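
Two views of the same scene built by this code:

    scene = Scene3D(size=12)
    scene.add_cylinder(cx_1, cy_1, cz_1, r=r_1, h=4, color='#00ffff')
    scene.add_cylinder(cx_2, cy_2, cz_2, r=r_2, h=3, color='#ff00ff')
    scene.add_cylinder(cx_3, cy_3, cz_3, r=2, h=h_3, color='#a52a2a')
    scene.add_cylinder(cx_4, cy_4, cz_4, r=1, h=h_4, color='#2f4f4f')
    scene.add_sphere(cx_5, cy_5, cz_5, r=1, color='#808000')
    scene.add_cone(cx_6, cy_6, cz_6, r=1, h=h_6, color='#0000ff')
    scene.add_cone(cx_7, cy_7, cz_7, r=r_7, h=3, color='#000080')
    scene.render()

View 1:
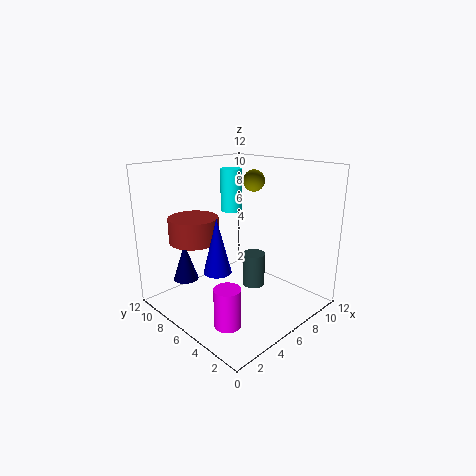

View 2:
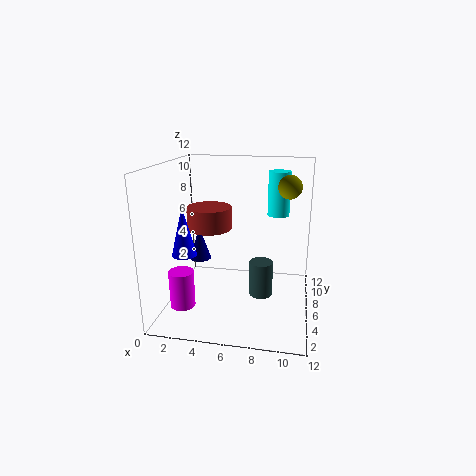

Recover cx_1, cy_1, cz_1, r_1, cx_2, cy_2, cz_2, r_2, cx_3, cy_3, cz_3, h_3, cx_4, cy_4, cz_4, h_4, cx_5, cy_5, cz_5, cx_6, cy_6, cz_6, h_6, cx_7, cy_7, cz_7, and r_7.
cx_1 = 9
cy_1 = 10
cz_1 = 7
r_1 = 1
cx_2 = 2
cy_2 = 3
cz_2 = 1
r_2 = 1
cx_3 = 3
cy_3 = 8
cz_3 = 6
h_3 = 2
cx_4 = 8
cy_4 = 6
cz_4 = 1
h_4 = 3
cx_5 = 10
cy_5 = 8
cz_5 = 10
cx_6 = 2
cy_6 = 4
cz_6 = 5
h_6 = 4
cx_7 = 2
cy_7 = 8
cz_7 = 3
r_7 = 1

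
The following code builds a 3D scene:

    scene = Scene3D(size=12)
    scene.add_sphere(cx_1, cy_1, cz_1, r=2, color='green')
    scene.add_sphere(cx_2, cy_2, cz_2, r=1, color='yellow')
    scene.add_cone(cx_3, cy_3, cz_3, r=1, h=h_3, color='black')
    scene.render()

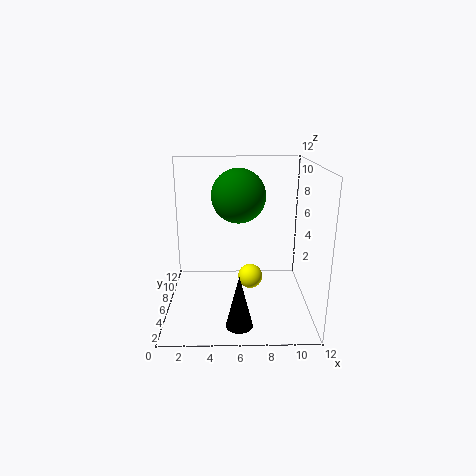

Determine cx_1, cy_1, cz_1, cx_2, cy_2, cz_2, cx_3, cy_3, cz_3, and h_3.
cx_1 = 6; cy_1 = 4; cz_1 = 10; cx_2 = 7; cy_2 = 5; cz_2 = 3; cx_3 = 6; cy_3 = 1; cz_3 = 1; h_3 = 4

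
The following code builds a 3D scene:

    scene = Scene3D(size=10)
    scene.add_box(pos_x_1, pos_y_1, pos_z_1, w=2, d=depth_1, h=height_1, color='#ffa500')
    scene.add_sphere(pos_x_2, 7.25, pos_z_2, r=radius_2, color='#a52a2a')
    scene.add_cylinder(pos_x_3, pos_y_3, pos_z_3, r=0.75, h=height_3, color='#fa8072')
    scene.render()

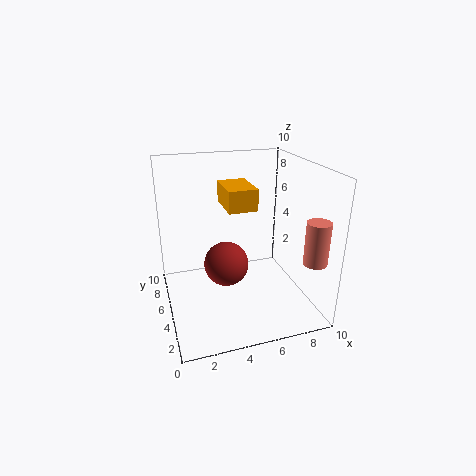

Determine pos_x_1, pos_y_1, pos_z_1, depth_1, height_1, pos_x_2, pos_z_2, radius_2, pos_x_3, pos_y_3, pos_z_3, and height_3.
pos_x_1 = 4.25, pos_y_1 = 4.5, pos_z_1 = 7, depth_1 = 3, height_1 = 1.5, pos_x_2 = 4.75, pos_z_2 = 1.75, radius_2 = 1.75, pos_x_3 = 8.75, pos_y_3 = 1, pos_z_3 = 4.5, height_3 = 2.75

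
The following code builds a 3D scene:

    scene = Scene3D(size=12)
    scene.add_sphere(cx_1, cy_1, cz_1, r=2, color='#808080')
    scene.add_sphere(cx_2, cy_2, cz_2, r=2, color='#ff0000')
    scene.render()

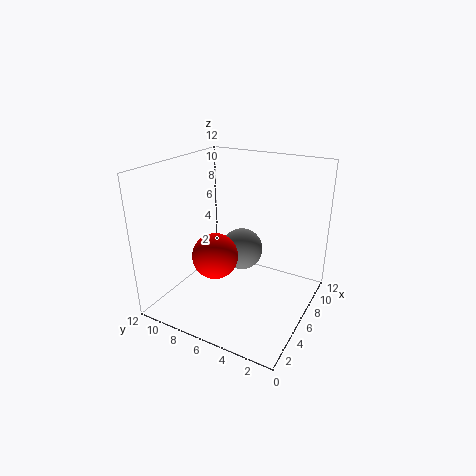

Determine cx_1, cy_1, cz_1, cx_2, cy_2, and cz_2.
cx_1 = 9.5
cy_1 = 7.5
cz_1 = 3
cx_2 = 5.5
cy_2 = 8
cz_2 = 4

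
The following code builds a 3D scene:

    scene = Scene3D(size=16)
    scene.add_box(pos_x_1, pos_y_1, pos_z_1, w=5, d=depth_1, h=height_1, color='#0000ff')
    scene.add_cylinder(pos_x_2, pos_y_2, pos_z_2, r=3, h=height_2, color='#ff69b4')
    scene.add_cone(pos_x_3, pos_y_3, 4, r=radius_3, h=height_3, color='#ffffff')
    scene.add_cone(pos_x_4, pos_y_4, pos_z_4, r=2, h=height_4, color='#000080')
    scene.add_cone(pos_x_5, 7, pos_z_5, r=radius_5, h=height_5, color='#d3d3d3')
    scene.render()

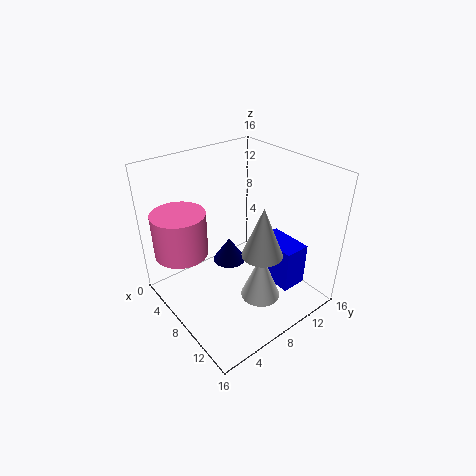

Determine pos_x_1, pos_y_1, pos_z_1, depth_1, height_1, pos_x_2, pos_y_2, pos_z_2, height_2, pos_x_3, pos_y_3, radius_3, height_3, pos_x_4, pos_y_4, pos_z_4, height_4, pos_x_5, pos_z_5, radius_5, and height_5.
pos_x_1 = 8; pos_y_1 = 11; pos_z_1 = 2; depth_1 = 3; height_1 = 5; pos_x_2 = 4; pos_y_2 = 3; pos_z_2 = 6; height_2 = 5; pos_x_3 = 13; pos_y_3 = 7; radius_3 = 2; height_3 = 5; pos_x_4 = 5; pos_y_4 = 9; pos_z_4 = 3; height_4 = 3; pos_x_5 = 13; pos_z_5 = 9; radius_5 = 2; height_5 = 5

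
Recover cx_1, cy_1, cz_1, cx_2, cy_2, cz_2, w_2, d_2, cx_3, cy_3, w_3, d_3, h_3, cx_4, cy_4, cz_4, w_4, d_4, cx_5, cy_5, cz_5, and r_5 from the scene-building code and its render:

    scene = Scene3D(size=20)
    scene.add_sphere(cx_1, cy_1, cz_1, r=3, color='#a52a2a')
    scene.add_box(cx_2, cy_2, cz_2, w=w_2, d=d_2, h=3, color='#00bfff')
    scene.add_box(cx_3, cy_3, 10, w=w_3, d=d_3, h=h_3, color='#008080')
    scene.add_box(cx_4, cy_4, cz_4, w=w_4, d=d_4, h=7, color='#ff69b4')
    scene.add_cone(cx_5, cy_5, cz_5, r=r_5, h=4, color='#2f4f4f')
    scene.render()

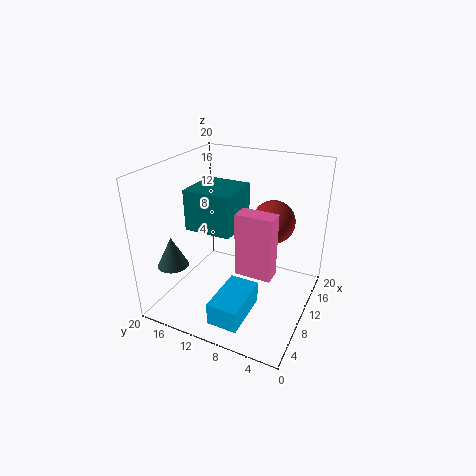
cx_1 = 13; cy_1 = 6; cz_1 = 12; cx_2 = 1; cy_2 = 6; cz_2 = 2; w_2 = 7; d_2 = 4; cx_3 = 9; cy_3 = 11; w_3 = 7; d_3 = 7; h_3 = 6; cx_4 = 1; cy_4 = 2; cz_4 = 11; w_4 = 2; d_4 = 4; cx_5 = 3; cy_5 = 16; cz_5 = 8; r_5 = 2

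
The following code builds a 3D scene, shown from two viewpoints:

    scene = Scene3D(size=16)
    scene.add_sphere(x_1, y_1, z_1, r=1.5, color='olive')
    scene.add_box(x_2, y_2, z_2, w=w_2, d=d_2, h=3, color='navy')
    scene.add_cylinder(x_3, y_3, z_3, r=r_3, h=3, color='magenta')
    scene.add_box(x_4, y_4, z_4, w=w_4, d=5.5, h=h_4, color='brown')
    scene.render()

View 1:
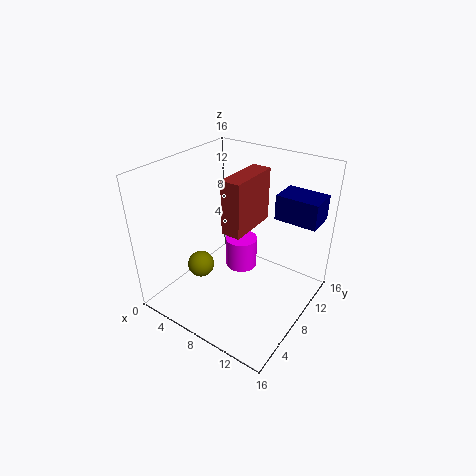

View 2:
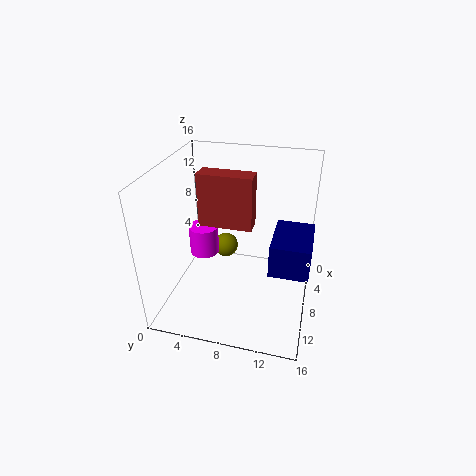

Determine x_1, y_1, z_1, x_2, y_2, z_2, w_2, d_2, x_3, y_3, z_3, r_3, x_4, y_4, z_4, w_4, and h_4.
x_1 = 4.5, y_1 = 5.5, z_1 = 4.5, x_2 = 10, y_2 = 12.5, z_2 = 9, w_2 = 5, d_2 = 3.5, x_3 = 10.5, y_3 = 5, z_3 = 7.5, r_3 = 1.5, x_4 = 8.5, y_4 = 4.5, z_4 = 10.5, w_4 = 2, h_4 = 5.5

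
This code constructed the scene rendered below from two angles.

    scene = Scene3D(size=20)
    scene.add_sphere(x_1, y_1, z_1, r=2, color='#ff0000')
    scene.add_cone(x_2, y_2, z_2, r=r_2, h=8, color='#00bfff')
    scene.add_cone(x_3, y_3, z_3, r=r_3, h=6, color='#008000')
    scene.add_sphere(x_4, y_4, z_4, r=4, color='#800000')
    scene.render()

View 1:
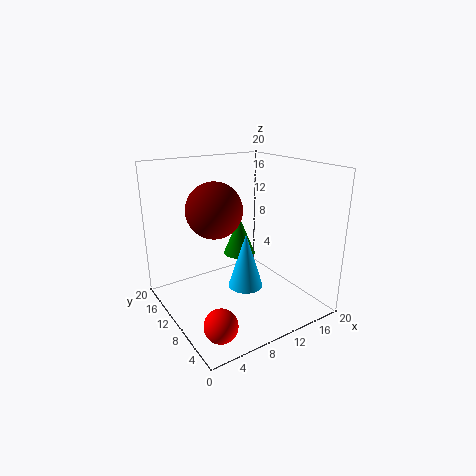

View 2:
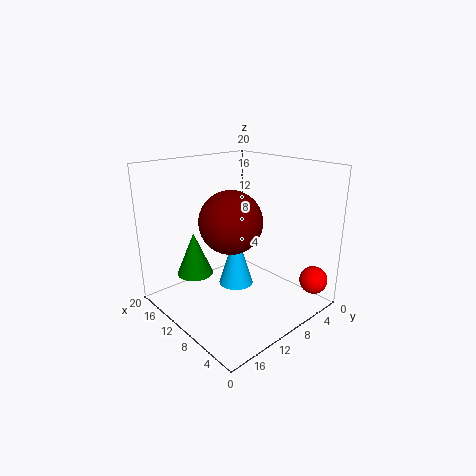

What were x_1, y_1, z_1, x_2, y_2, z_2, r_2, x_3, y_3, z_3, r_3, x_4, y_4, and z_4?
x_1 = 2.5; y_1 = 2; z_1 = 3.5; x_2 = 11; y_2 = 9.5; z_2 = 2.5; r_2 = 2.5; x_3 = 13.5; y_3 = 15; z_3 = 5; r_3 = 2.5; x_4 = 8; y_4 = 13; z_4 = 13.5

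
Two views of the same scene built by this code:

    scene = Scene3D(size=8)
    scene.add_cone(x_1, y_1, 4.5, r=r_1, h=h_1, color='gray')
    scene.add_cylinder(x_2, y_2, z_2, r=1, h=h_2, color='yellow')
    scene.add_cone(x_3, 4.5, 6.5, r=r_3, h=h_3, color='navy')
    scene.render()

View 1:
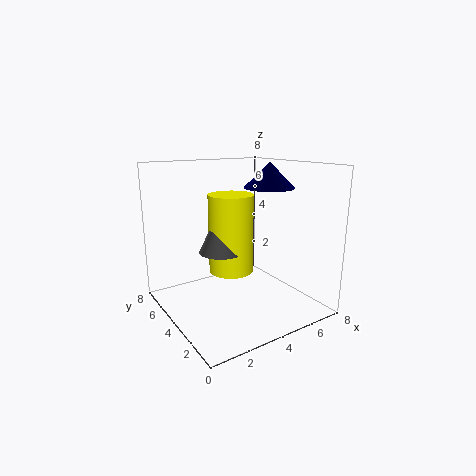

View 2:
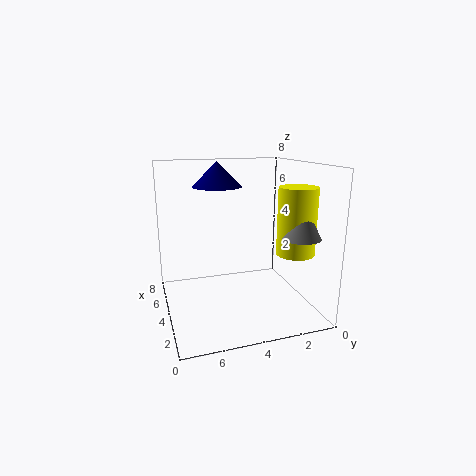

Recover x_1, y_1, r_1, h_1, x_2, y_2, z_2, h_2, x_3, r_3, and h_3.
x_1 = 1.5; y_1 = 1.5; r_1 = 1; h_1 = 2; x_2 = 2; y_2 = 1.5; z_2 = 3.5; h_2 = 3.5; x_3 = 6.5; r_3 = 1.5; h_3 = 1.5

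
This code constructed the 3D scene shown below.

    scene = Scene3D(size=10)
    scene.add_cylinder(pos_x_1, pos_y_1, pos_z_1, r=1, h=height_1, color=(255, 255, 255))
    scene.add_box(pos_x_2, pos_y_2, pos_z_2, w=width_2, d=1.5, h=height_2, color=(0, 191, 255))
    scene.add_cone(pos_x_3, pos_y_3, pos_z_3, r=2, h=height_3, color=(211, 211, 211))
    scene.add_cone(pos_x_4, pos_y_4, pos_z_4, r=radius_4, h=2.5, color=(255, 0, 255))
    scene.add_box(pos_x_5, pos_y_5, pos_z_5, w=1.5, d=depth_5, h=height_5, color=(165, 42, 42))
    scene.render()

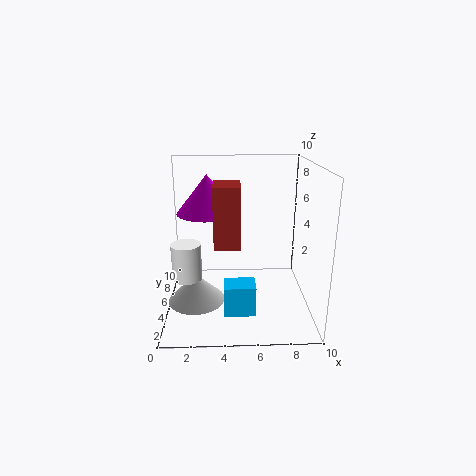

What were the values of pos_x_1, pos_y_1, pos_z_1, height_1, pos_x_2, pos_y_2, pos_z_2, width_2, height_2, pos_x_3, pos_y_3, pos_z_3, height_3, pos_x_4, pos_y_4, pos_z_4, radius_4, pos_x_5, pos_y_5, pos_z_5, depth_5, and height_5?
pos_x_1 = 1.5; pos_y_1 = 4; pos_z_1 = 2.5; height_1 = 2.5; pos_x_2 = 4; pos_y_2 = 1.5; pos_z_2 = 1; width_2 = 2; height_2 = 2; pos_x_3 = 2; pos_y_3 = 4.5; pos_z_3 = 0.5; height_3 = 2; pos_x_4 = 3; pos_y_4 = 4.5; pos_z_4 = 7; radius_4 = 2; pos_x_5 = 3.5; pos_y_5 = 0.5; pos_z_5 = 6; depth_5 = 2; height_5 = 3.5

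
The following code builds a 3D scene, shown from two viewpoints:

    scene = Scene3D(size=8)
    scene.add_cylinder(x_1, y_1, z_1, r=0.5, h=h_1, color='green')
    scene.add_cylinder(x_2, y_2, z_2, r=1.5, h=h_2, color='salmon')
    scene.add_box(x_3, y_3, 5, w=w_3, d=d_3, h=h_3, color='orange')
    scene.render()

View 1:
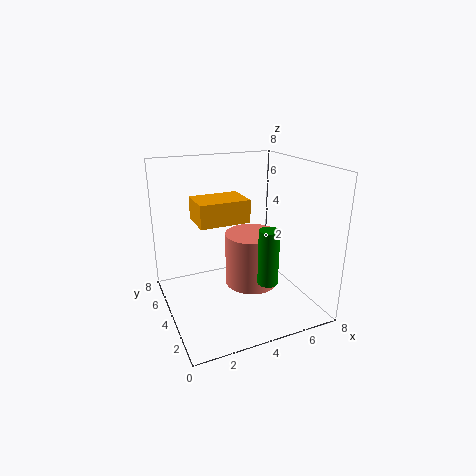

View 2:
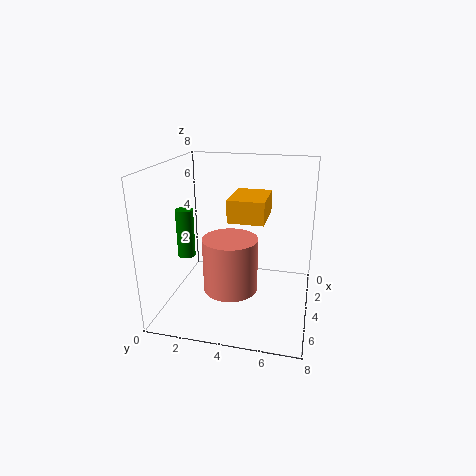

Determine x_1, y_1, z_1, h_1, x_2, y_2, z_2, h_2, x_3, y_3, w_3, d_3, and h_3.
x_1 = 4.25
y_1 = 1
z_1 = 2.75
h_1 = 2.75
x_2 = 4.75
y_2 = 3.75
z_2 = 1.25
h_2 = 3
x_3 = 1.75
y_3 = 3.5
w_3 = 2.75
d_3 = 2
h_3 = 1.25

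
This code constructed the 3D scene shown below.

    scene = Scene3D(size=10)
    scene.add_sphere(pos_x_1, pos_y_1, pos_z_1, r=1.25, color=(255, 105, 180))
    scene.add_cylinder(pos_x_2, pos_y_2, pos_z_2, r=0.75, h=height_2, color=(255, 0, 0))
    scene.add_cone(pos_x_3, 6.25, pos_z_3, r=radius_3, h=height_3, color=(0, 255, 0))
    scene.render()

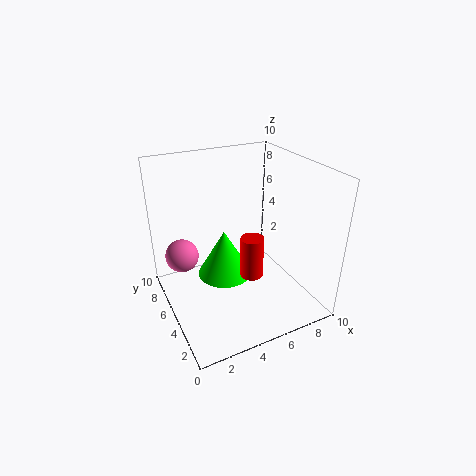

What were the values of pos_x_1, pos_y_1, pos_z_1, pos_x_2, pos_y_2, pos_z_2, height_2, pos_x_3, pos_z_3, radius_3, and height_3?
pos_x_1 = 1.75
pos_y_1 = 8
pos_z_1 = 2.75
pos_x_2 = 5
pos_y_2 = 3
pos_z_2 = 3.25
height_2 = 2.75
pos_x_3 = 4.5
pos_z_3 = 1.5
radius_3 = 2
height_3 = 3.5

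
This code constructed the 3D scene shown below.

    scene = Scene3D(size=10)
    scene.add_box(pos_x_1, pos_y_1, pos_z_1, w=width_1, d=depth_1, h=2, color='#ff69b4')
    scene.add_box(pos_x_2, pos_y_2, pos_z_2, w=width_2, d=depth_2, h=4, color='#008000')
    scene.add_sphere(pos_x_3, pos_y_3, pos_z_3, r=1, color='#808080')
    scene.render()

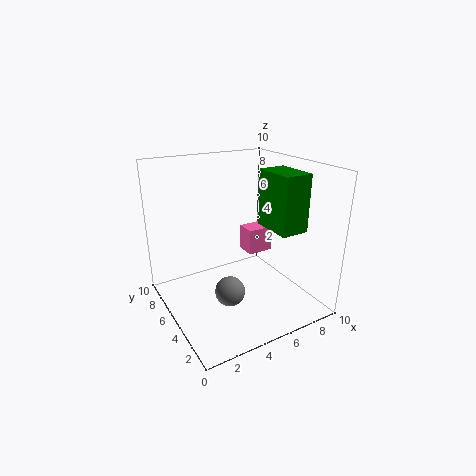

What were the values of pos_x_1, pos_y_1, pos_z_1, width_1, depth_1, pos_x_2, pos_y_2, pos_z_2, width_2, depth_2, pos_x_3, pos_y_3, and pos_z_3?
pos_x_1 = 7
pos_y_1 = 6.5
pos_z_1 = 2.5
width_1 = 2
depth_1 = 1.5
pos_x_2 = 7
pos_y_2 = 2.5
pos_z_2 = 5.5
width_2 = 2
depth_2 = 3
pos_x_3 = 3.5
pos_y_3 = 3.5
pos_z_3 = 2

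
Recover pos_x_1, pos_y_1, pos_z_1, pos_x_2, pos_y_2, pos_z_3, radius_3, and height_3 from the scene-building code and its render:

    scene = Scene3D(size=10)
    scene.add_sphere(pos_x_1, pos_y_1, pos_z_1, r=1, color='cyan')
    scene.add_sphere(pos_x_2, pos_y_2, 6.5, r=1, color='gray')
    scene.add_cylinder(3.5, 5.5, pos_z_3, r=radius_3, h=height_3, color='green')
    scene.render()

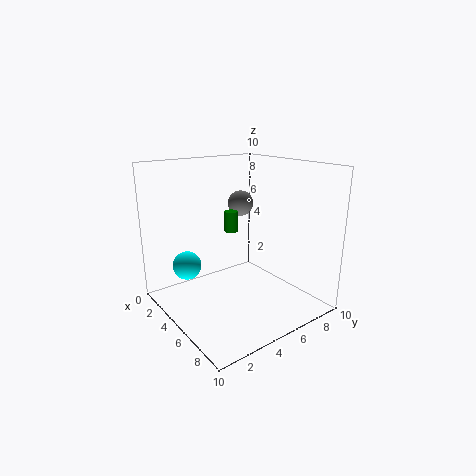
pos_x_1 = 3
pos_y_1 = 2
pos_z_1 = 3
pos_x_2 = 2
pos_y_2 = 7.5
pos_z_3 = 5
radius_3 = 0.5
height_3 = 1.5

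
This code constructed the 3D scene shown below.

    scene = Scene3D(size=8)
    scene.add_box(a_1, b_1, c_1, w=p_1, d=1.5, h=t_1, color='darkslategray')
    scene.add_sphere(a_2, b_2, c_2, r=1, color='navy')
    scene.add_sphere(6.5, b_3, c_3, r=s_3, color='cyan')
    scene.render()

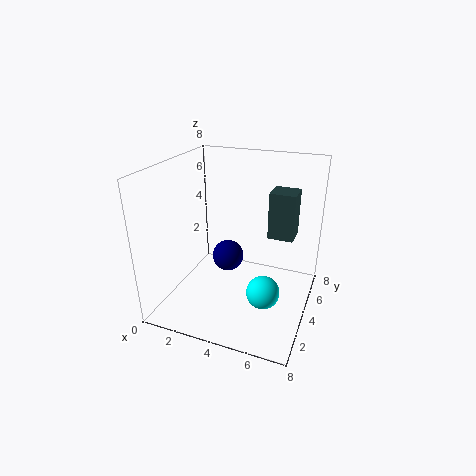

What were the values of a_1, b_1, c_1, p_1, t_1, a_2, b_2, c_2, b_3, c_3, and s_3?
a_1 = 5.25, b_1 = 5.5, c_1 = 3.5, p_1 = 1.5, t_1 = 2.75, a_2 = 2.5, b_2 = 6, c_2 = 1.5, b_3 = 0.75, c_3 = 3.25, s_3 = 0.75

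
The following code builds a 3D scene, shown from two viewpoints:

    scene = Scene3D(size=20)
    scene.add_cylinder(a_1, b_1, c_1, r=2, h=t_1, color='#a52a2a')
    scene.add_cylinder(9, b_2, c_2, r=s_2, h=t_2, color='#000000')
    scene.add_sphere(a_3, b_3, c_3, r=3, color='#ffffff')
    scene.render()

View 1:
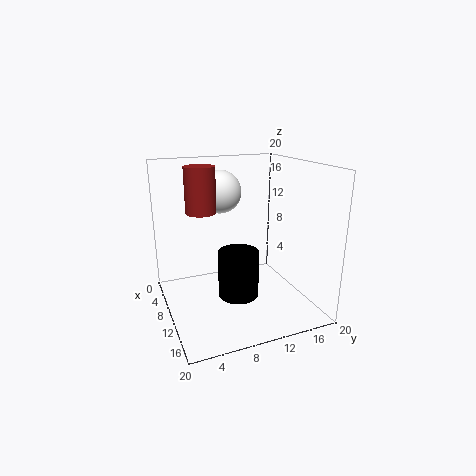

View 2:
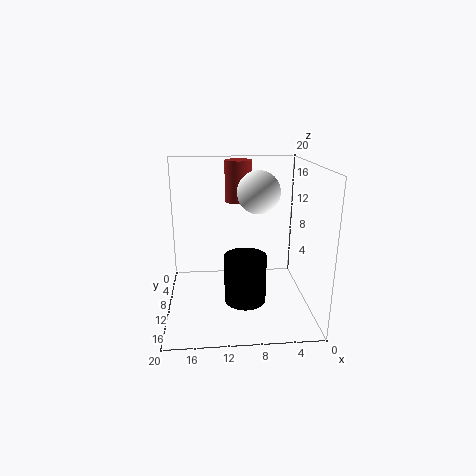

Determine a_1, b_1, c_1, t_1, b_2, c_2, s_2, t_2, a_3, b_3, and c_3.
a_1 = 9.5
b_1 = 5
c_1 = 14
t_1 = 6
b_2 = 10.5
c_2 = 0.5
s_2 = 3
t_2 = 7
a_3 = 7
b_3 = 8.5
c_3 = 16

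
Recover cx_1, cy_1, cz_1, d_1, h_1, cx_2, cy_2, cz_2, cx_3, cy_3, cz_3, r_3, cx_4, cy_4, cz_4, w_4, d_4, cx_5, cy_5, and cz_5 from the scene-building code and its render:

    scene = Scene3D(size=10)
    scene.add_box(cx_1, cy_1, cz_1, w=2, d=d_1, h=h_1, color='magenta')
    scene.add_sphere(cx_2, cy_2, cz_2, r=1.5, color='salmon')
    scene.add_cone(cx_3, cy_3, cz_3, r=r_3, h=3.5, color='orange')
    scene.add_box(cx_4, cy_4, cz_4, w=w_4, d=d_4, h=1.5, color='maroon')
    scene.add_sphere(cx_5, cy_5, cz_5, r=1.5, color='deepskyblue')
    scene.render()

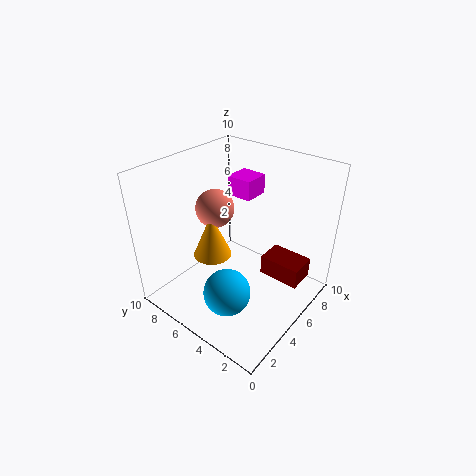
cx_1 = 7.5, cy_1 = 6, cz_1 = 6.5, d_1 = 2, h_1 = 1.5, cx_2 = 6.5, cy_2 = 8.5, cz_2 = 5.5, cx_3 = 5.5, cy_3 = 8, cz_3 = 2, r_3 = 1.5, cx_4 = 6.5, cy_4 = 1, cz_4 = 1.5, w_4 = 2, d_4 = 3, cx_5 = 2, cy_5 = 3.5, cz_5 = 3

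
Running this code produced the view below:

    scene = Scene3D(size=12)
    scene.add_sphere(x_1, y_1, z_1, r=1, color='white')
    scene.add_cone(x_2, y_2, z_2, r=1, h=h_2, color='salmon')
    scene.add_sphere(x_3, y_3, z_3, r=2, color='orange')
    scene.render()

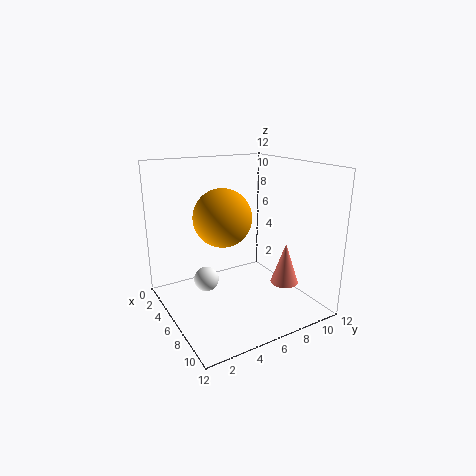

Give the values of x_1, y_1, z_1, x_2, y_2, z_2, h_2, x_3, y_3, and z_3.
x_1 = 6, y_1 = 3, z_1 = 3, x_2 = 11, y_2 = 7, z_2 = 4, h_2 = 3, x_3 = 9, y_3 = 3, z_3 = 9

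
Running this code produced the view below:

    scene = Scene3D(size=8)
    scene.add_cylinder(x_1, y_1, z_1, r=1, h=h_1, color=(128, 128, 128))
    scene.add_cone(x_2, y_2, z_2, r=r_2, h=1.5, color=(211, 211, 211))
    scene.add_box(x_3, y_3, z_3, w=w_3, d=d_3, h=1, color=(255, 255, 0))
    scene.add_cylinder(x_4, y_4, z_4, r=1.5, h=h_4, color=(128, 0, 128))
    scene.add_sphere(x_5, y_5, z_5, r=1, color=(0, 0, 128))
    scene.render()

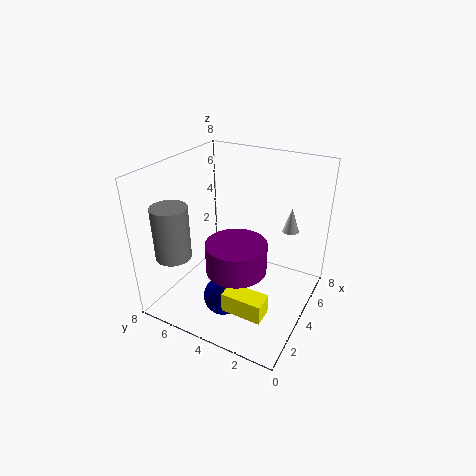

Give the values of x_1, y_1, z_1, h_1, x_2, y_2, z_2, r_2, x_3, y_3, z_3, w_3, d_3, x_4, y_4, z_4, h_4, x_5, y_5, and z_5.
x_1 = 2; y_1 = 7; z_1 = 3; h_1 = 3; x_2 = 7; y_2 = 2; z_2 = 3.5; r_2 = 0.5; x_3 = 0.5; y_3 = 1; z_3 = 2; w_3 = 1; d_3 = 2; x_4 = 2; y_4 = 3; z_4 = 3.5; h_4 = 1.5; x_5 = 1.5; y_5 = 3.5; z_5 = 2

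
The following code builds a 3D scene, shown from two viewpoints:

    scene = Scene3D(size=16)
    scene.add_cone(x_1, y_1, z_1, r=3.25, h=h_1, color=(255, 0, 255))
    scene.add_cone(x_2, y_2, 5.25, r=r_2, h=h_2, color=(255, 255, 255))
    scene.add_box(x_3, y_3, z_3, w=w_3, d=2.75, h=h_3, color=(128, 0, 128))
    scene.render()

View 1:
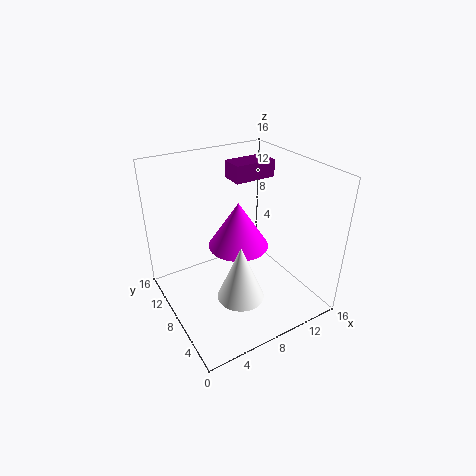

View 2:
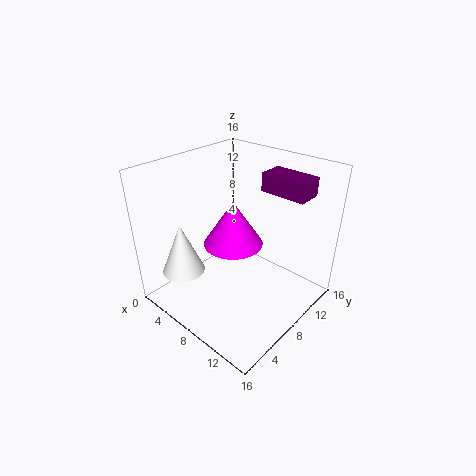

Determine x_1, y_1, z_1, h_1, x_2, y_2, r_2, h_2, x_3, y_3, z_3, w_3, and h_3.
x_1 = 7.75; y_1 = 7.5; z_1 = 7.5; h_1 = 5; x_2 = 5; y_2 = 2.5; r_2 = 2.25; h_2 = 5.5; x_3 = 9.25; y_3 = 10.25; z_3 = 13.25; w_3 = 5; h_3 = 2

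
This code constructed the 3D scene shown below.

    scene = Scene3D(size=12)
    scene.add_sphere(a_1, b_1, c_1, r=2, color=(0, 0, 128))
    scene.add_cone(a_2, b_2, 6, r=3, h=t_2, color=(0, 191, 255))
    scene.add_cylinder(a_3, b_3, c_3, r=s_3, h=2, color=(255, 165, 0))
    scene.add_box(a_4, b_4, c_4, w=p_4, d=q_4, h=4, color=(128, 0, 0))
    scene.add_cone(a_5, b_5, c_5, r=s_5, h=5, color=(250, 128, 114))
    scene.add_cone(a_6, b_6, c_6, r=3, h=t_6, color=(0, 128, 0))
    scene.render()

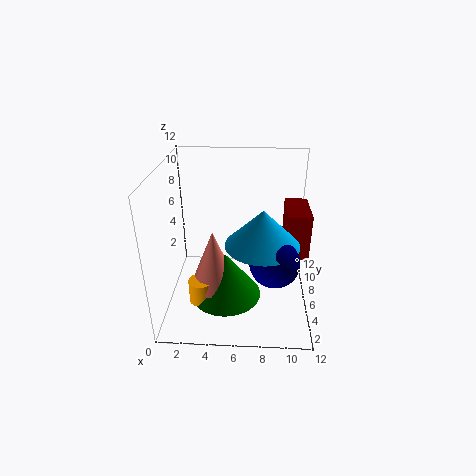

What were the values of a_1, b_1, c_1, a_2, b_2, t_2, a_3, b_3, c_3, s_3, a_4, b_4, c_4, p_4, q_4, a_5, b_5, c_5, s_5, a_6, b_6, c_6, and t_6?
a_1 = 9
b_1 = 4
c_1 = 5
a_2 = 8
b_2 = 5
t_2 = 3
a_3 = 3
b_3 = 4
c_3 = 1
s_3 = 1
a_4 = 10
b_4 = 6
c_4 = 4
p_4 = 2
q_4 = 4
a_5 = 4
b_5 = 5
c_5 = 2
s_5 = 2
a_6 = 5
b_6 = 5
c_6 = 1
t_6 = 4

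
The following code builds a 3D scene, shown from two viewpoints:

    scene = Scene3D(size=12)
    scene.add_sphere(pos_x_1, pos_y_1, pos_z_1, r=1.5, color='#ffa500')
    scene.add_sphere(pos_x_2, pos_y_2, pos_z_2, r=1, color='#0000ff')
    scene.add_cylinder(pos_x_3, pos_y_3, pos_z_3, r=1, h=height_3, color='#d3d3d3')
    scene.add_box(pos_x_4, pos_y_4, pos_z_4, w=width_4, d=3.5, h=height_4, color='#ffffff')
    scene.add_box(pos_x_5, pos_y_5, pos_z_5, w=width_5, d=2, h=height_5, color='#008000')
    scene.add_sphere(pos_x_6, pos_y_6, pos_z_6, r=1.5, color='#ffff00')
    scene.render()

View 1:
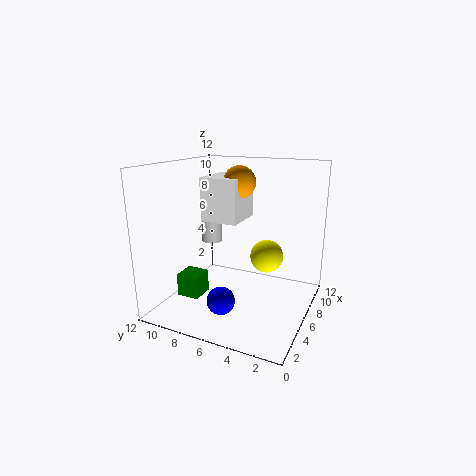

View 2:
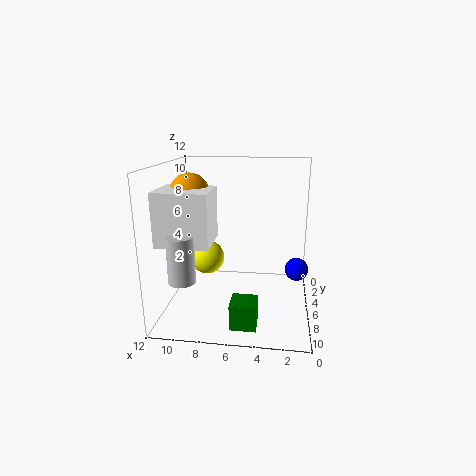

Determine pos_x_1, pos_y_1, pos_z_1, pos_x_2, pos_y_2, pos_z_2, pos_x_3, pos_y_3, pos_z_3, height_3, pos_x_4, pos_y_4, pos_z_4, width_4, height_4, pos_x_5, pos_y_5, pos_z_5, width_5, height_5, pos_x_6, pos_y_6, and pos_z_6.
pos_x_1 = 9.5
pos_y_1 = 7.5
pos_z_1 = 10
pos_x_2 = 1
pos_y_2 = 5
pos_z_2 = 3
pos_x_3 = 9.5
pos_y_3 = 10.5
pos_z_3 = 4
height_3 = 3.5
pos_x_4 = 7.5
pos_y_4 = 7
pos_z_4 = 6.5
width_4 = 4
height_4 = 4
pos_x_5 = 4
pos_y_5 = 9
pos_z_5 = 0.5
width_5 = 2
height_5 = 2
pos_x_6 = 9
pos_y_6 = 4.5
pos_z_6 = 3.5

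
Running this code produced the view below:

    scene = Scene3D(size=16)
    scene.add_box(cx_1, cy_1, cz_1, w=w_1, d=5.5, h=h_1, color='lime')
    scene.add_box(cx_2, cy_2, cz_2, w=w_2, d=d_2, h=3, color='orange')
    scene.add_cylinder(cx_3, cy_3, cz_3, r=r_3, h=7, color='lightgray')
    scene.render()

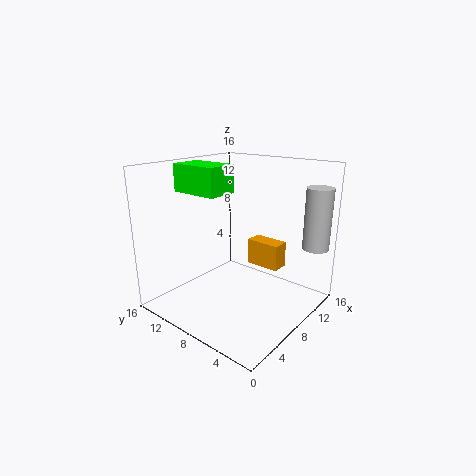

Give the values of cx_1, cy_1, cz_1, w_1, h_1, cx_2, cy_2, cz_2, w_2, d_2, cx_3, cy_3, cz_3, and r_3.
cx_1 = 4.5, cy_1 = 8.5, cz_1 = 13, w_1 = 3.5, h_1 = 3, cx_2 = 10.5, cy_2 = 4.5, cz_2 = 4, w_2 = 2, d_2 = 4, cx_3 = 14, cy_3 = 1.5, cz_3 = 6.5, r_3 = 1.5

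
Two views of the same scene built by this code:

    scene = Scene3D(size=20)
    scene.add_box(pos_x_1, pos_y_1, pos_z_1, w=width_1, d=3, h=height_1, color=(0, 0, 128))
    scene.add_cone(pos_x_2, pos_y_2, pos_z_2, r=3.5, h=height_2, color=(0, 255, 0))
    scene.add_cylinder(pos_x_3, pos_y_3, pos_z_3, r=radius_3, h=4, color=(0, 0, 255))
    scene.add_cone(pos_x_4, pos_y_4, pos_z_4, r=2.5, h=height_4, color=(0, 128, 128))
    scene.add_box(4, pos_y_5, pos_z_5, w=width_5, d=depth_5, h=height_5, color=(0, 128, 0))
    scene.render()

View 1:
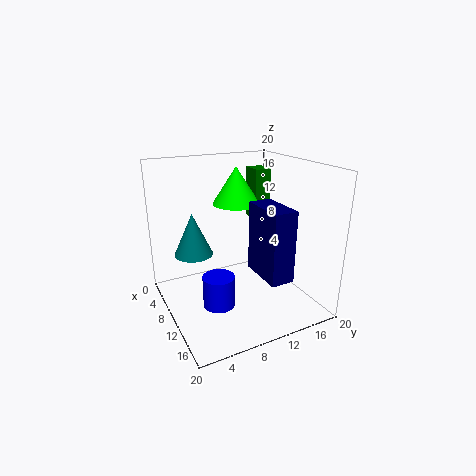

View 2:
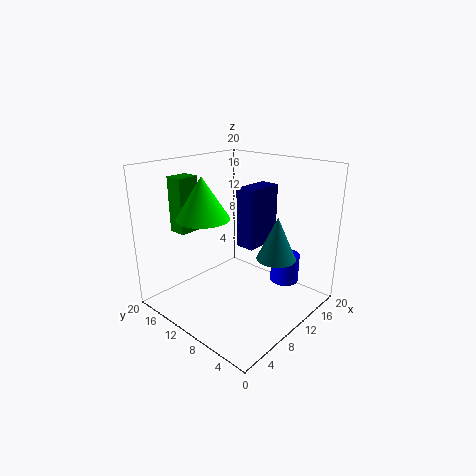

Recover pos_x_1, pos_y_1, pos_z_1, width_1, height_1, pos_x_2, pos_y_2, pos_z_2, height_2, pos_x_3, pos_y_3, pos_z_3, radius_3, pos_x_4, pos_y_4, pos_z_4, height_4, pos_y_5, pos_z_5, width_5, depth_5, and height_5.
pos_x_1 = 13; pos_y_1 = 10; pos_z_1 = 7; width_1 = 6; height_1 = 9; pos_x_2 = 5.5; pos_y_2 = 12; pos_z_2 = 13.5; height_2 = 5.5; pos_x_3 = 14.5; pos_y_3 = 5; pos_z_3 = 3.5; radius_3 = 2; pos_x_4 = 10; pos_y_4 = 3.5; pos_z_4 = 9; height_4 = 5.5; pos_y_5 = 14.5; pos_z_5 = 11; width_5 = 3; depth_5 = 2.5; height_5 = 7.5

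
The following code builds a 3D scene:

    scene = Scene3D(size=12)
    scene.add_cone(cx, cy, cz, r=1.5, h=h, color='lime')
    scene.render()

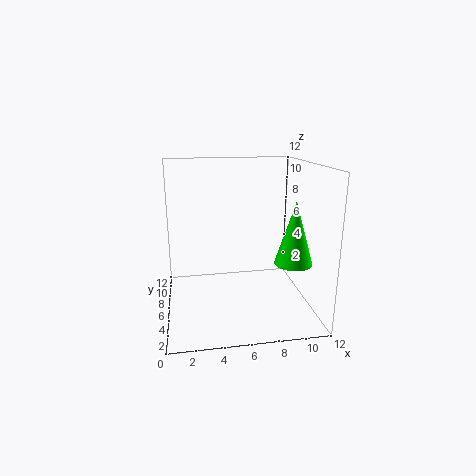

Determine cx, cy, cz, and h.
cx = 10, cy = 3.5, cz = 4.5, h = 5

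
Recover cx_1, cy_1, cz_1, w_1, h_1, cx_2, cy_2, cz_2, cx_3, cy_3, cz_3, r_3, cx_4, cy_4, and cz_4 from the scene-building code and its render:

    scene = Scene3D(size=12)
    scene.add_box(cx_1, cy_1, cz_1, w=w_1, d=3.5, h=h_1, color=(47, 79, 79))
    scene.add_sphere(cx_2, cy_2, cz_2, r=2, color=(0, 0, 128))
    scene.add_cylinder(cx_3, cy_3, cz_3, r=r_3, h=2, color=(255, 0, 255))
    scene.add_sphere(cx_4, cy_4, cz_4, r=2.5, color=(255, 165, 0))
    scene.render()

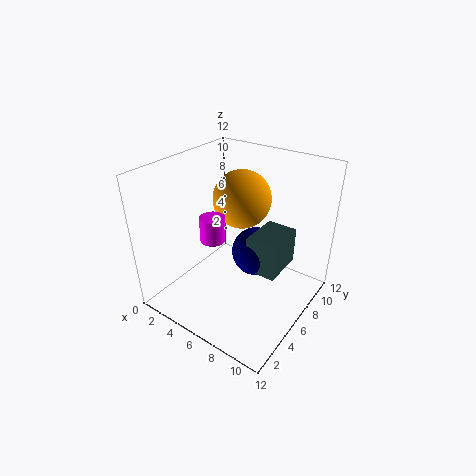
cx_1 = 7.5, cy_1 = 5, cz_1 = 4, w_1 = 2.5, h_1 = 3, cx_2 = 7.5, cy_2 = 6.5, cz_2 = 5, cx_3 = 5, cy_3 = 4, cz_3 = 6.5, r_3 = 1, cx_4 = 5, cy_4 = 8, cz_4 = 8.5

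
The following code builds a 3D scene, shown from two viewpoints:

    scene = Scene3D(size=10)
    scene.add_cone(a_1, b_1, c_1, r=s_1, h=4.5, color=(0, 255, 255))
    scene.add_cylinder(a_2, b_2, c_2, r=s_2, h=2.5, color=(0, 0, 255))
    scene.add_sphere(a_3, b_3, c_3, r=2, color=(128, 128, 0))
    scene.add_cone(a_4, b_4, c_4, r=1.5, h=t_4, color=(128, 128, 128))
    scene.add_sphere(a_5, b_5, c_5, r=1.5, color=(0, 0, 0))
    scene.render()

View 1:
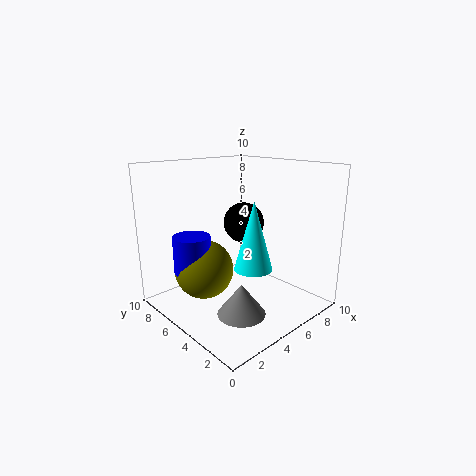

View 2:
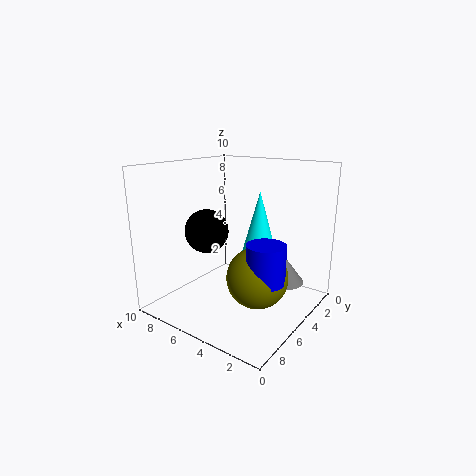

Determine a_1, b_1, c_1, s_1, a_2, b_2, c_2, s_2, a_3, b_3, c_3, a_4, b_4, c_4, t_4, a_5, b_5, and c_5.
a_1 = 4.5
b_1 = 3
c_1 = 3.5
s_1 = 1.25
a_2 = 2
b_2 = 6.25
c_2 = 3
s_2 = 1.25
a_3 = 2.75
b_3 = 6
c_3 = 3
a_4 = 2.75
b_4 = 2.25
c_4 = 1.25
t_4 = 2
a_5 = 6.75
b_5 = 6.25
c_5 = 5.5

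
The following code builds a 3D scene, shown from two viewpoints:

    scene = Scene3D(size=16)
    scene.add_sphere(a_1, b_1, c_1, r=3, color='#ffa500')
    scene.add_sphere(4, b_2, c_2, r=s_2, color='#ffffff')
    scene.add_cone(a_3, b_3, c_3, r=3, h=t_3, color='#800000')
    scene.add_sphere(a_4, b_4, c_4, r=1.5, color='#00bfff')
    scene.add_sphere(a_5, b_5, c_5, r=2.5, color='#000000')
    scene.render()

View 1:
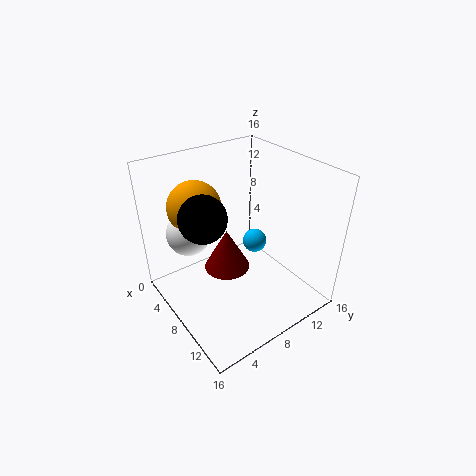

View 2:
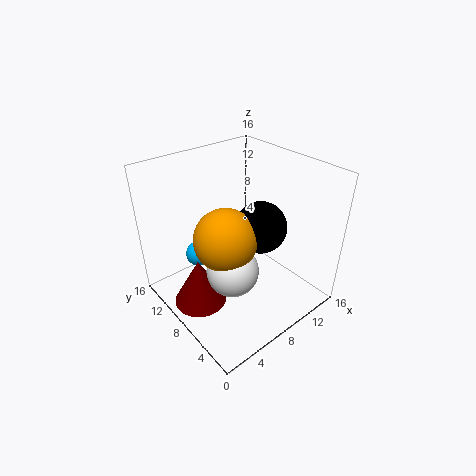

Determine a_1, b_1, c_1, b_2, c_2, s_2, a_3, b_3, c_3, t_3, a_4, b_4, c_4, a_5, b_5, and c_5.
a_1 = 4, b_1 = 5, c_1 = 11, b_2 = 4, c_2 = 8, s_2 = 2.5, a_3 = 3.5, b_3 = 9.5, c_3 = 0.5, t_3 = 5.5, a_4 = 5.5, b_4 = 12.5, c_4 = 4.5, a_5 = 7.5, b_5 = 4, c_5 = 11.5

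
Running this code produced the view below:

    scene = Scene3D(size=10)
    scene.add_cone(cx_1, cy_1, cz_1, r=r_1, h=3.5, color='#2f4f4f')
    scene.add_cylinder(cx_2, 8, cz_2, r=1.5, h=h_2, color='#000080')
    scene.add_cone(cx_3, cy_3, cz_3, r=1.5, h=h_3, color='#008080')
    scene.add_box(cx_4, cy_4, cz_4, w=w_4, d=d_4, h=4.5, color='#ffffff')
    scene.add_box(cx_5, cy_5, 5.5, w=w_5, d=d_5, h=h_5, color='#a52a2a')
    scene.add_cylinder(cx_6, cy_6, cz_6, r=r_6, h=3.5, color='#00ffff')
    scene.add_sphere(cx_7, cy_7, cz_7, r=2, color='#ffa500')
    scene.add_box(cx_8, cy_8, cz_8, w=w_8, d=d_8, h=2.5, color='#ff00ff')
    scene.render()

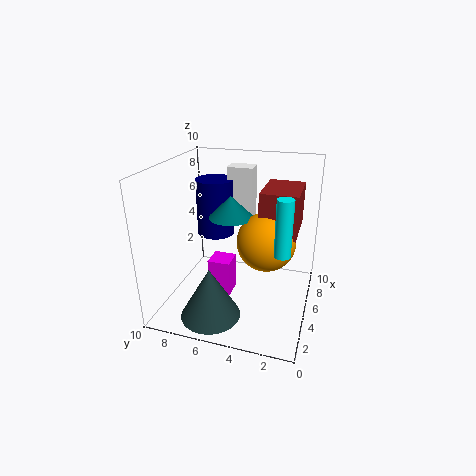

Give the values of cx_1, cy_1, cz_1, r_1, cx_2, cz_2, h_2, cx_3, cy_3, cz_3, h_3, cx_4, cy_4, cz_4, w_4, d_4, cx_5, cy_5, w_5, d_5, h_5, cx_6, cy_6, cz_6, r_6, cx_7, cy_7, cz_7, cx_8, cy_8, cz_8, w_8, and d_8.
cx_1 = 2
cy_1 = 6
cz_1 = 0.5
r_1 = 2
cx_2 = 8.5
cz_2 = 3.5
h_2 = 4.5
cx_3 = 5
cy_3 = 5.5
cz_3 = 6.5
h_3 = 1.5
cx_4 = 8.5
cy_4 = 5
cz_4 = 4.5
w_4 = 1.5
d_4 = 2
cx_5 = 4.5
cy_5 = 1
w_5 = 3.5
d_5 = 2.5
h_5 = 3
cx_6 = 2.5
cy_6 = 1.5
cz_6 = 5.5
r_6 = 0.5
cx_7 = 5
cy_7 = 3
cz_7 = 5
cx_8 = 3
cy_8 = 5
cz_8 = 1.5
w_8 = 1.5
d_8 = 1.5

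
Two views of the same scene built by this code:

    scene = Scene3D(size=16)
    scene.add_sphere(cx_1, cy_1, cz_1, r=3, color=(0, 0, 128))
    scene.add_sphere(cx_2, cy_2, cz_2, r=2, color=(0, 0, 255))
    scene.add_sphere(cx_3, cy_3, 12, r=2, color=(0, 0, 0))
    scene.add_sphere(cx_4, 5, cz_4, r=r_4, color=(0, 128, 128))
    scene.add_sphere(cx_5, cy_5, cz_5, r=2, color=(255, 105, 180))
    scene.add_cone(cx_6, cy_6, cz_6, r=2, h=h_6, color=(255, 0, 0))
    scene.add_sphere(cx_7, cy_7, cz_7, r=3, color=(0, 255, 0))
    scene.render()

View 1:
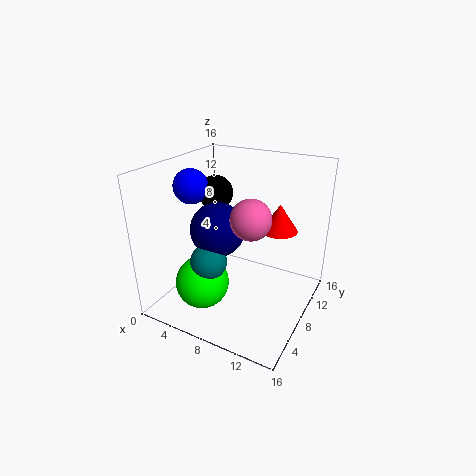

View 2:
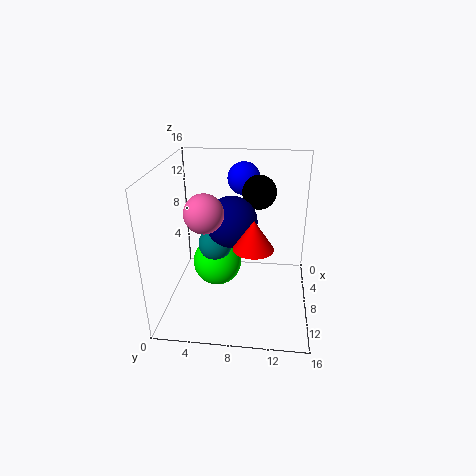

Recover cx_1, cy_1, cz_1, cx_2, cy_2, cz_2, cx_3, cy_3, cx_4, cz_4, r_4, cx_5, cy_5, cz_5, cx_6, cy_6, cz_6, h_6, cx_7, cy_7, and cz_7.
cx_1 = 6
cy_1 = 7
cz_1 = 9
cx_2 = 2
cy_2 = 8
cz_2 = 13
cx_3 = 4
cy_3 = 10
cx_4 = 6
cz_4 = 6
r_4 = 2
cx_5 = 11
cy_5 = 5
cz_5 = 12
cx_6 = 12
cy_6 = 10
cz_6 = 9
h_6 = 3
cx_7 = 5
cy_7 = 5
cz_7 = 3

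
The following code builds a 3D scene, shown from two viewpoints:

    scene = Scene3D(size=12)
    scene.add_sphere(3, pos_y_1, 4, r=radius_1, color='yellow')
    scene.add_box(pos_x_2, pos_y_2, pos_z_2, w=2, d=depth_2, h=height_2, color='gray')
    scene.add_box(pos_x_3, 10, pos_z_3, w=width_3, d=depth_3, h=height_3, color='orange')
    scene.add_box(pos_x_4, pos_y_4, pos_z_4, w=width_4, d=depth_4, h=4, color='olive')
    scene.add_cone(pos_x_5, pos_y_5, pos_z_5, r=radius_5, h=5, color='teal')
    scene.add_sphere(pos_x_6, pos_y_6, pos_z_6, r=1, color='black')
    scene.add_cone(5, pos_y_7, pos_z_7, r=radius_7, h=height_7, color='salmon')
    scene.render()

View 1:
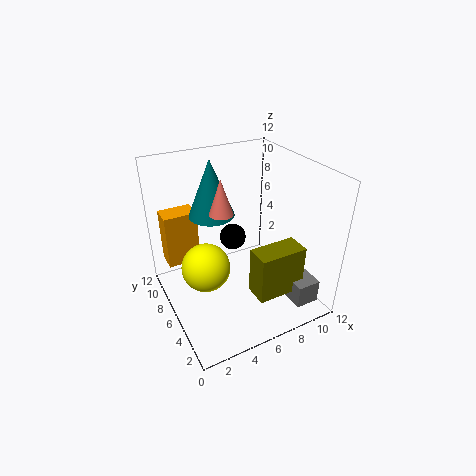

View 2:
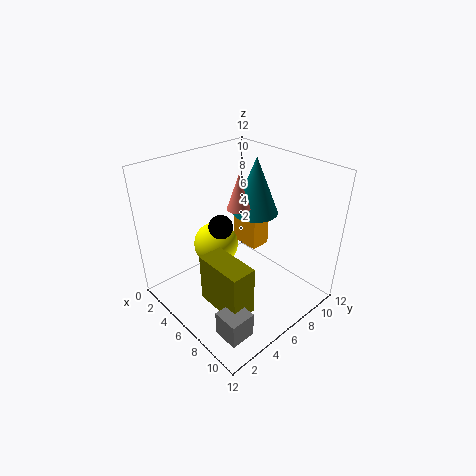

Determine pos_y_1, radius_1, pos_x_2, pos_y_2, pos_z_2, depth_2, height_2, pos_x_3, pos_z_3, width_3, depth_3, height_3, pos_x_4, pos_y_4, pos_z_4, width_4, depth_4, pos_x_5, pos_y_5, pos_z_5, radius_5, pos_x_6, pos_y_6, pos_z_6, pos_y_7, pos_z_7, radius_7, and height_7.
pos_y_1 = 6
radius_1 = 2
pos_x_2 = 9
pos_y_2 = 1
pos_z_2 = 1
depth_2 = 2
height_2 = 2
pos_x_3 = 1
pos_z_3 = 2
width_3 = 3
depth_3 = 2
height_3 = 5
pos_x_4 = 6
pos_y_4 = 2
pos_z_4 = 2
width_4 = 4
depth_4 = 2
pos_x_5 = 5
pos_y_5 = 9
pos_z_5 = 7
radius_5 = 2
pos_x_6 = 5
pos_y_6 = 5
pos_z_6 = 7
pos_y_7 = 7
pos_z_7 = 8
radius_7 = 1
height_7 = 3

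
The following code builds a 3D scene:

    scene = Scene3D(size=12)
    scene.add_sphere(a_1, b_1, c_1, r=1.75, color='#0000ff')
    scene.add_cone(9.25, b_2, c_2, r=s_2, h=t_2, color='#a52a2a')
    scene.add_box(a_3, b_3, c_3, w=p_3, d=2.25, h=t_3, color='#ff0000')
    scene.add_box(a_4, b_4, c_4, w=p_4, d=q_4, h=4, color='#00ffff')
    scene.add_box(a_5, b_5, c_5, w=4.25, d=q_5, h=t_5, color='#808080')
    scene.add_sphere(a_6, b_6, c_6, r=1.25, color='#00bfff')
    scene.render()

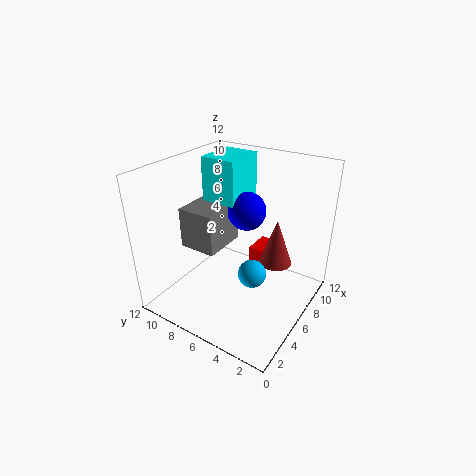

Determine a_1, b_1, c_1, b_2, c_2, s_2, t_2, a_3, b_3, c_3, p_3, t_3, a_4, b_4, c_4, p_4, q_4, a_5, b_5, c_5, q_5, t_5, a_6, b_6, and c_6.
a_1 = 9, b_1 = 7, c_1 = 7, b_2 = 4, c_2 = 2.5, s_2 = 1.5, t_2 = 4.25, a_3 = 8.75, b_3 = 4.25, c_3 = 2, p_3 = 2.5, t_3 = 1.5, a_4 = 7.5, b_4 = 7.5, c_4 = 7.75, p_4 = 4, q_4 = 3.25, a_5 = 5.25, b_5 = 8.25, c_5 = 3.75, q_5 = 3.5, t_5 = 3.75, a_6 = 6.75, b_6 = 5, c_6 = 2.25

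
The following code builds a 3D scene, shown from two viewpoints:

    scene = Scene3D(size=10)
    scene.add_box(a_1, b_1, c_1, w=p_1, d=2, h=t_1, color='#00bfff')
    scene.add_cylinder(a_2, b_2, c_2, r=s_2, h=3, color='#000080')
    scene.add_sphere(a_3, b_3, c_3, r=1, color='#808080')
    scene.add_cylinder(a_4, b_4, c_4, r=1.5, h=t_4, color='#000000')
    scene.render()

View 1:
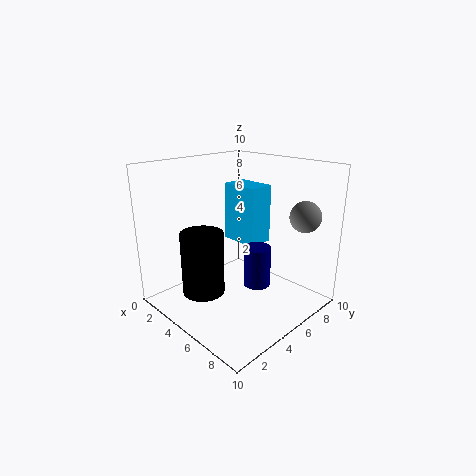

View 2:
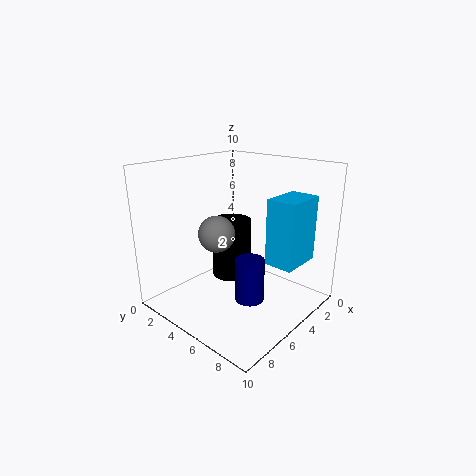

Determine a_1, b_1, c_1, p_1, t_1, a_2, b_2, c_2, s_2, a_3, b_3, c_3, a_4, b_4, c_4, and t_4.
a_1 = 1.5, b_1 = 7, c_1 = 3.5, p_1 = 3, t_1 = 4.5, a_2 = 5.5, b_2 = 6.5, c_2 = 1, s_2 = 1, a_3 = 9, b_3 = 7, c_3 = 7, a_4 = 3.5, b_4 = 3, c_4 = 1, t_4 = 4.5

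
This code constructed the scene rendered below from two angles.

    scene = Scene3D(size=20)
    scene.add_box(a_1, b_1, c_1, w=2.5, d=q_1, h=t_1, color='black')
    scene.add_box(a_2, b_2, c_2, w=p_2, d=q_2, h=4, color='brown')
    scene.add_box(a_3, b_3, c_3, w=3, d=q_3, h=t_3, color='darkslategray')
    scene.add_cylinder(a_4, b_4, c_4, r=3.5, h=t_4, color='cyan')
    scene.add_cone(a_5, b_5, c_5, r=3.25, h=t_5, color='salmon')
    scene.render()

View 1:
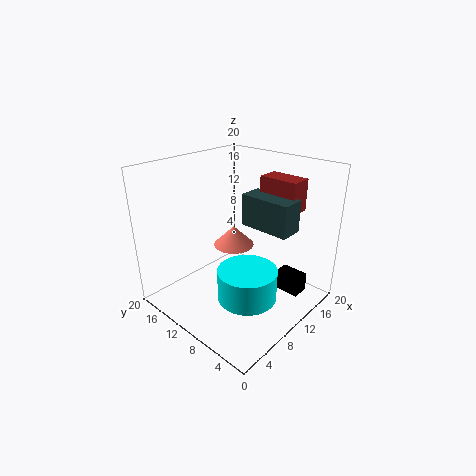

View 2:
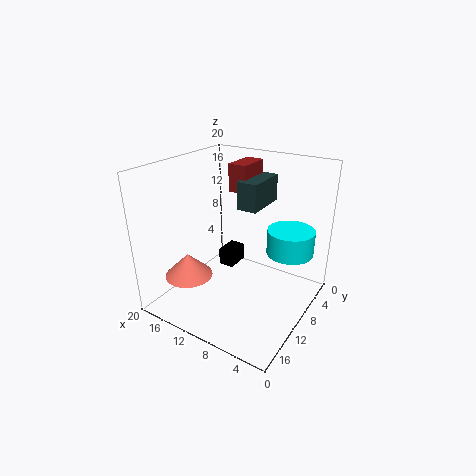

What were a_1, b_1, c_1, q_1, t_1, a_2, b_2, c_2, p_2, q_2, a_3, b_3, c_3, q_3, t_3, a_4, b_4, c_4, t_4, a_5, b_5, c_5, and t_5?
a_1 = 13.75
b_1 = 2.25
c_1 = 1.75
q_1 = 3.75
t_1 = 2.75
a_2 = 10.75
b_2 = 2
c_2 = 15.25
p_2 = 2.75
q_2 = 5
a_3 = 8.5
b_3 = 1.5
c_3 = 13.25
q_3 = 6.5
t_3 = 4
a_4 = 4.75
b_4 = 3.75
c_4 = 6.25
t_4 = 3.75
a_5 = 14.75
b_5 = 15.25
c_5 = 5.25
t_5 = 3.25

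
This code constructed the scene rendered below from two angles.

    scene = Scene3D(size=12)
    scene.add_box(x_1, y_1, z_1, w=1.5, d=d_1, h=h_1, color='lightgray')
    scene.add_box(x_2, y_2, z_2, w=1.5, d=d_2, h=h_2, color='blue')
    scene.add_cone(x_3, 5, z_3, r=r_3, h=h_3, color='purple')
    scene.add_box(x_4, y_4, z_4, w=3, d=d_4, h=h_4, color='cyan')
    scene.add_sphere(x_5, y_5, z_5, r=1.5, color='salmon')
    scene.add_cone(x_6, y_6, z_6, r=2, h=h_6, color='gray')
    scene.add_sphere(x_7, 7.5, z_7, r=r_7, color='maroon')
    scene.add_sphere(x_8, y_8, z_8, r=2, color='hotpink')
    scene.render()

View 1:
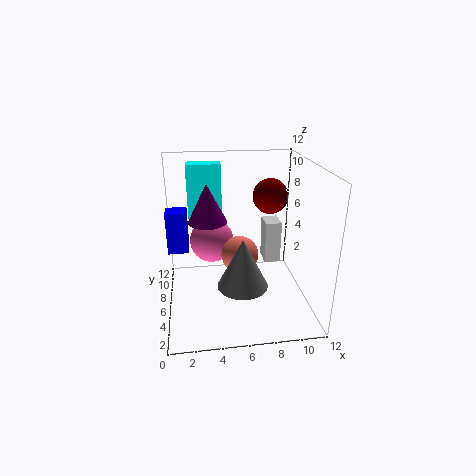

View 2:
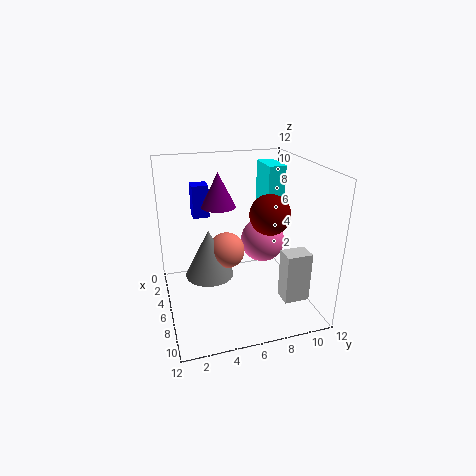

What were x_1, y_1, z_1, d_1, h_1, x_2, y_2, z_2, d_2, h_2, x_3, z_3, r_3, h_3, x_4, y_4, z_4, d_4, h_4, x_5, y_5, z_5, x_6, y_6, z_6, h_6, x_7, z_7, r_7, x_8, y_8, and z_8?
x_1 = 9; y_1 = 8.5; z_1 = 2; d_1 = 2; h_1 = 4; x_2 = 0.5; y_2 = 3; z_2 = 6.5; d_2 = 1.5; h_2 = 3; x_3 = 3.5; z_3 = 8; r_3 = 1.5; h_3 = 3; x_4 = 2; y_4 = 9; z_4 = 6.5; d_4 = 1.5; h_4 = 5; x_5 = 6; y_5 = 5; z_5 = 5; x_6 = 6; y_6 = 3.5; z_6 = 3; h_6 = 4; x_7 = 9; z_7 = 9; r_7 = 1.5; x_8 = 4; y_8 = 9; z_8 = 4.5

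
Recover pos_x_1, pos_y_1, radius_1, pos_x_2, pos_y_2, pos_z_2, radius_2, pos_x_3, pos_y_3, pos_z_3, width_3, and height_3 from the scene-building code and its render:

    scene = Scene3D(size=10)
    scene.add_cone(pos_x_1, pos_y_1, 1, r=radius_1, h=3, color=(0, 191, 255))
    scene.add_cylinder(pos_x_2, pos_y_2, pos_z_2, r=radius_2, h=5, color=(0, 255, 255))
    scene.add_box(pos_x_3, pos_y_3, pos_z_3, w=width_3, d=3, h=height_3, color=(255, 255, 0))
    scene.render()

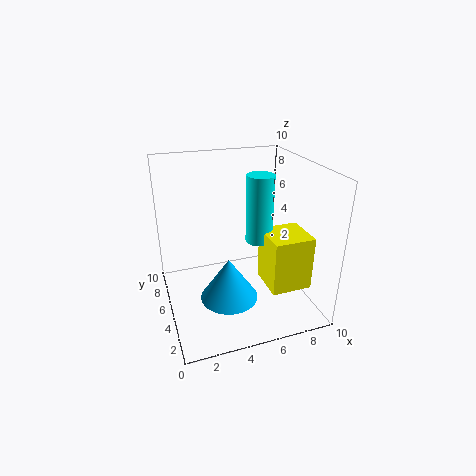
pos_x_1 = 4, pos_y_1 = 4, radius_1 = 2, pos_x_2 = 7, pos_y_2 = 6, pos_z_2 = 4, radius_2 = 1, pos_x_3 = 7, pos_y_3 = 3, pos_z_3 = 1, width_3 = 3, height_3 = 4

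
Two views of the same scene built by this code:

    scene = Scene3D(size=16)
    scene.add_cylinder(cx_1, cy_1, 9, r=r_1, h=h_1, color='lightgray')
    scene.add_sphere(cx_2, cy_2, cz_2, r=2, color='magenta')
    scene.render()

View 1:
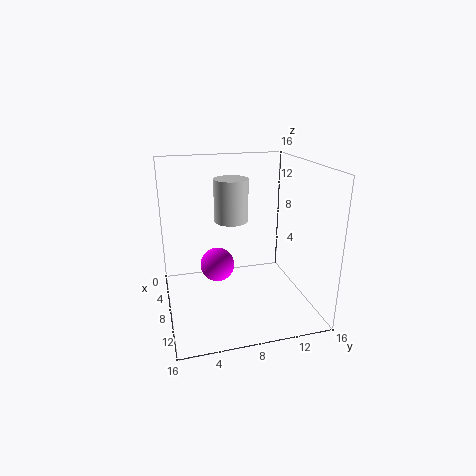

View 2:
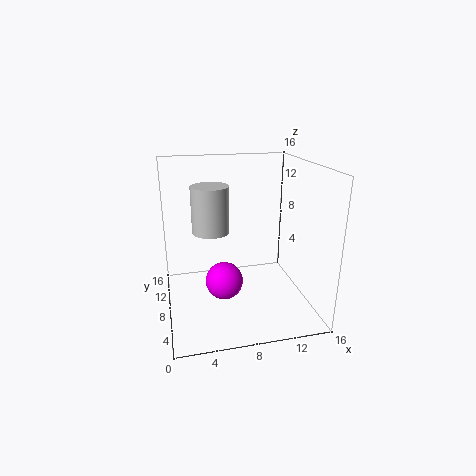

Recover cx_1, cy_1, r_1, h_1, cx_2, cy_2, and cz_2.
cx_1 = 5, cy_1 = 8, r_1 = 2, h_1 = 5, cx_2 = 6, cy_2 = 6, cz_2 = 4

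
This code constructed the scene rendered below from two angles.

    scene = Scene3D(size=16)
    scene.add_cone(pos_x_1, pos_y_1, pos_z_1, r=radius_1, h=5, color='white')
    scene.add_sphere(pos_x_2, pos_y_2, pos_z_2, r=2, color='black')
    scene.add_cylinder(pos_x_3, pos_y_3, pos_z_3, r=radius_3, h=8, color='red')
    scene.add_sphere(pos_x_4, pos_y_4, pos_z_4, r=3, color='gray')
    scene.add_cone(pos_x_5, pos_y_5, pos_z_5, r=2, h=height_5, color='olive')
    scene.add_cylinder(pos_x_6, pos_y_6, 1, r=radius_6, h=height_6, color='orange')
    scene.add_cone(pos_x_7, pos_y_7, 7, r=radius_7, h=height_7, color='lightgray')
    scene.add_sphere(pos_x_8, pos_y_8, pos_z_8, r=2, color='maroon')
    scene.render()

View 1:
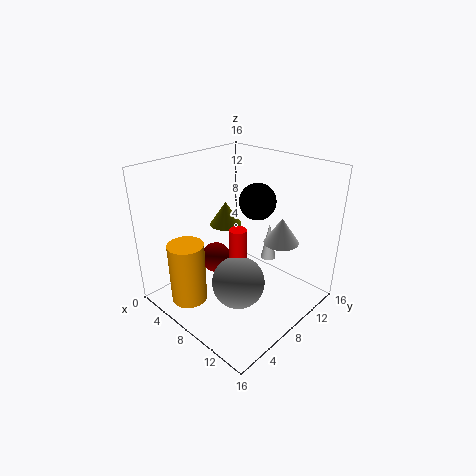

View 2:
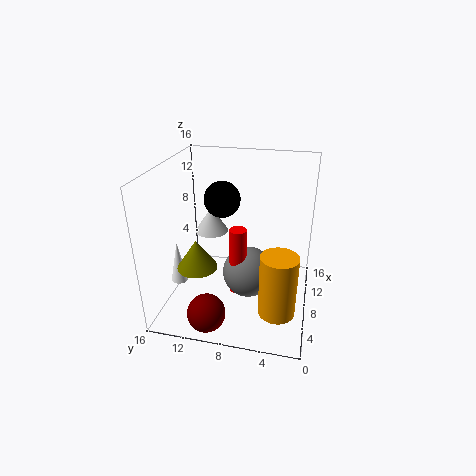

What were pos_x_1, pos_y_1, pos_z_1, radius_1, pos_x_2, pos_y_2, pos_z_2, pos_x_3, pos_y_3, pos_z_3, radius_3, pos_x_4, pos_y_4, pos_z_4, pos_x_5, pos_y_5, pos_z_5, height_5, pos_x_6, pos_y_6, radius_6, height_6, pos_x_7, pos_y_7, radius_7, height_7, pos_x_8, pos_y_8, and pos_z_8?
pos_x_1 = 7
pos_y_1 = 15
pos_z_1 = 2
radius_1 = 1
pos_x_2 = 9
pos_y_2 = 10
pos_z_2 = 12
pos_x_3 = 8
pos_y_3 = 8
pos_z_3 = 1
radius_3 = 1
pos_x_4 = 9
pos_y_4 = 7
pos_z_4 = 3
pos_x_5 = 3
pos_y_5 = 11
pos_z_5 = 7
height_5 = 3
pos_x_6 = 5
pos_y_6 = 3
radius_6 = 2
height_6 = 7
pos_x_7 = 11
pos_y_7 = 12
radius_7 = 2
height_7 = 3
pos_x_8 = 2
pos_y_8 = 10
pos_z_8 = 2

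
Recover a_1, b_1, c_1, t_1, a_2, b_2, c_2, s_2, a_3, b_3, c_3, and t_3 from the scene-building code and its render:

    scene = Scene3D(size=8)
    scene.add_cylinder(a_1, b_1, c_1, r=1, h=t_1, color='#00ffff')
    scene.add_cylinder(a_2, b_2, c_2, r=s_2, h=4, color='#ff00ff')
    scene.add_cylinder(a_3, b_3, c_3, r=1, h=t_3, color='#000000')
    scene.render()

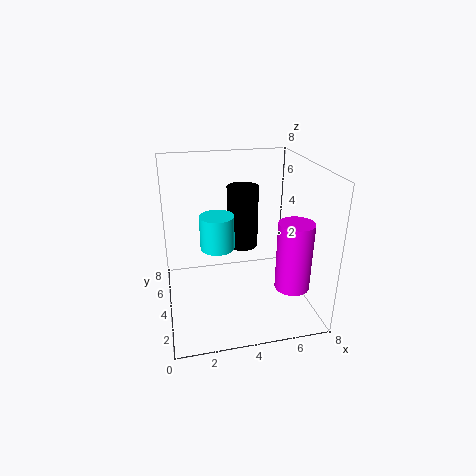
a_1 = 3; b_1 = 5; c_1 = 3; t_1 = 2; a_2 = 7; b_2 = 3; c_2 = 1; s_2 = 1; a_3 = 5; b_3 = 7; c_3 = 2; t_3 = 4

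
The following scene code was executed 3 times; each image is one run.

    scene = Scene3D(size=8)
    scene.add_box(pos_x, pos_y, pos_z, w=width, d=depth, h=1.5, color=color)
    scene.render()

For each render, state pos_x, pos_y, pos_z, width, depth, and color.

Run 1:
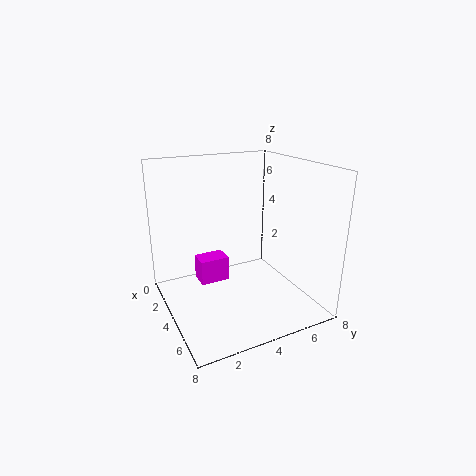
pos_x = 1.5; pos_y = 2.25; pos_z = 0.75; width = 1.25; depth = 1.75; color = 'magenta'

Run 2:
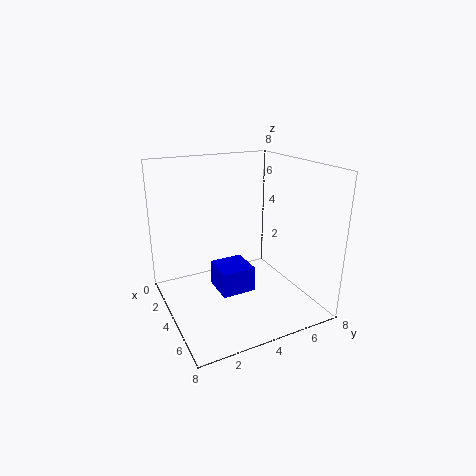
pos_x = 2.25; pos_y = 3; pos_z = 0.5; width = 2; depth = 2; color = 'blue'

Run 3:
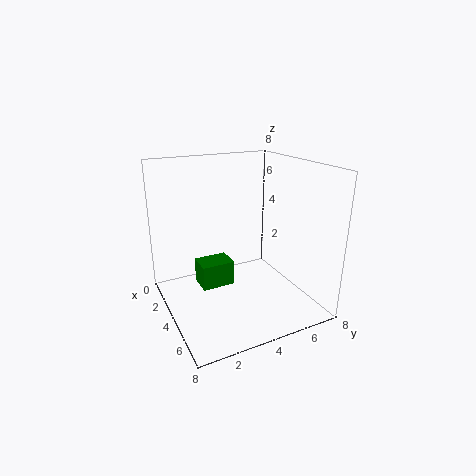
pos_x = 1.5; pos_y = 2.25; pos_z = 0.5; width = 1.5; depth = 2; color = 'green'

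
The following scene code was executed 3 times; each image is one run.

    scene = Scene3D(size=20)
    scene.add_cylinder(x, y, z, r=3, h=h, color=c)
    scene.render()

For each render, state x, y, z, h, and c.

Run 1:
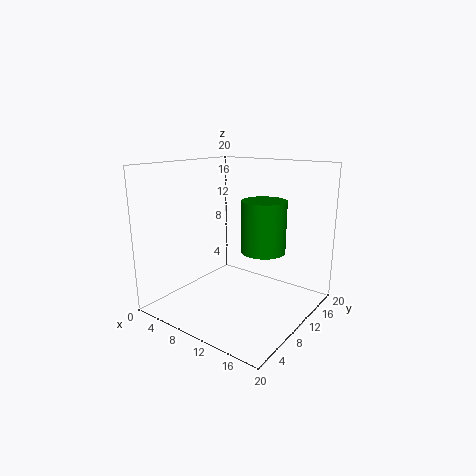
x = 13.5, y = 11, z = 8.5, h = 7, c = 'green'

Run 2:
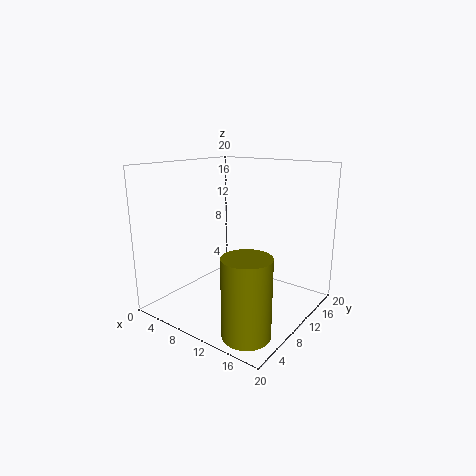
x = 16, y = 3.5, z = 0.5, h = 10, c = 'olive'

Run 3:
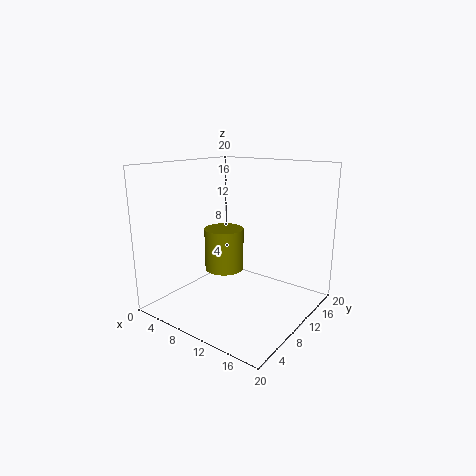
x = 5.5, y = 12.5, z = 3.5, h = 6.5, c = 'olive'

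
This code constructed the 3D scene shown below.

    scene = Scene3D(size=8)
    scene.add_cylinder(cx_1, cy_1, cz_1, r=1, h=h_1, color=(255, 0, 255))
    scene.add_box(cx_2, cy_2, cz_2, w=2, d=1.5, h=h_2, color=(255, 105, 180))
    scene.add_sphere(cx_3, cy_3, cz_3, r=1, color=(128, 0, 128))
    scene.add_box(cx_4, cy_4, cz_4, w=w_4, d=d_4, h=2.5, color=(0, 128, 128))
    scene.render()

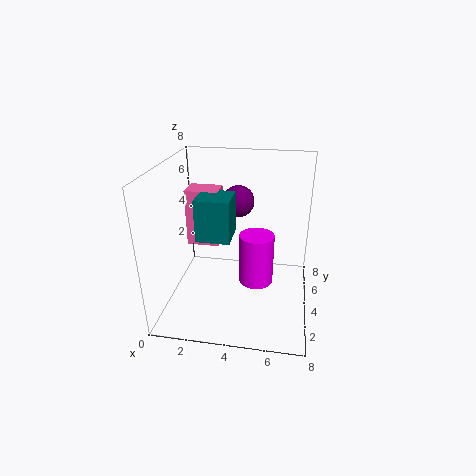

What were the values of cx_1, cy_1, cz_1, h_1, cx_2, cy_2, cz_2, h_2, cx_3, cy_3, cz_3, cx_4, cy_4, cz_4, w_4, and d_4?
cx_1 = 5; cy_1 = 4.5; cz_1 = 1; h_1 = 3; cx_2 = 0.5; cy_2 = 5.5; cz_2 = 2.5; h_2 = 3.5; cx_3 = 3.5; cy_3 = 7; cz_3 = 5; cx_4 = 1.5; cy_4 = 4; cz_4 = 3.5; w_4 = 2; d_4 = 2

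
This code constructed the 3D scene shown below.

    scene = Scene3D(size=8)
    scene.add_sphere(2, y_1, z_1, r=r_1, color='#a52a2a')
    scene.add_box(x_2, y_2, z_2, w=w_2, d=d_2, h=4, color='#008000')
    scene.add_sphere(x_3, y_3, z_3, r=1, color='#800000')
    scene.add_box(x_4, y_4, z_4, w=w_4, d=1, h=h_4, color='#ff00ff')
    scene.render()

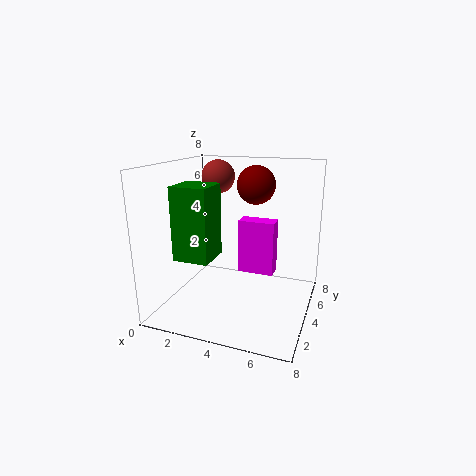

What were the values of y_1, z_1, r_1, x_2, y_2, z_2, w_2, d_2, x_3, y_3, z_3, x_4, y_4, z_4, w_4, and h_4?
y_1 = 6, z_1 = 7, r_1 = 1, x_2 = 1, y_2 = 2, z_2 = 3, w_2 = 2, d_2 = 2, x_3 = 5, y_3 = 4, z_3 = 7, x_4 = 4, y_4 = 4, z_4 = 2, w_4 = 2, h_4 = 3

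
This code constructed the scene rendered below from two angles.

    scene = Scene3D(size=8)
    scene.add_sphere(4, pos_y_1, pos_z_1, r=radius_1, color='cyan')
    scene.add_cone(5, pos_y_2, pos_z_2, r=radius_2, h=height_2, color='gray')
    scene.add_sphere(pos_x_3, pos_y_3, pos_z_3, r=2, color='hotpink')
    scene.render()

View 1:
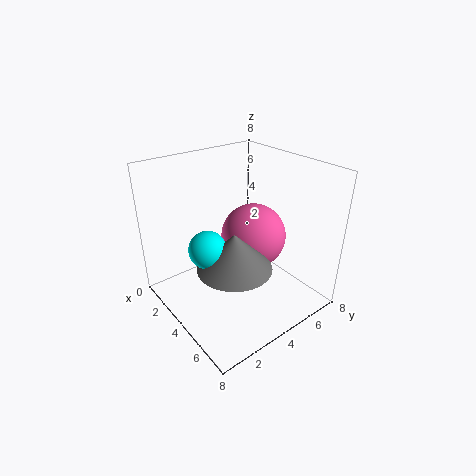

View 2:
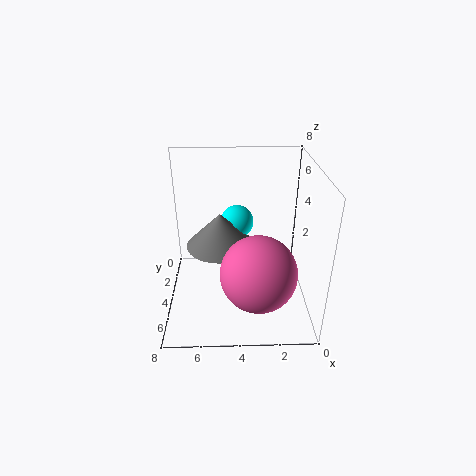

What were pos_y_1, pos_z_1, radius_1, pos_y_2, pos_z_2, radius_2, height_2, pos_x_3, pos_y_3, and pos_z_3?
pos_y_1 = 2, pos_z_1 = 4, radius_1 = 1, pos_y_2 = 3, pos_z_2 = 3, radius_2 = 2, height_2 = 2, pos_x_3 = 3, pos_y_3 = 6, pos_z_3 = 3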